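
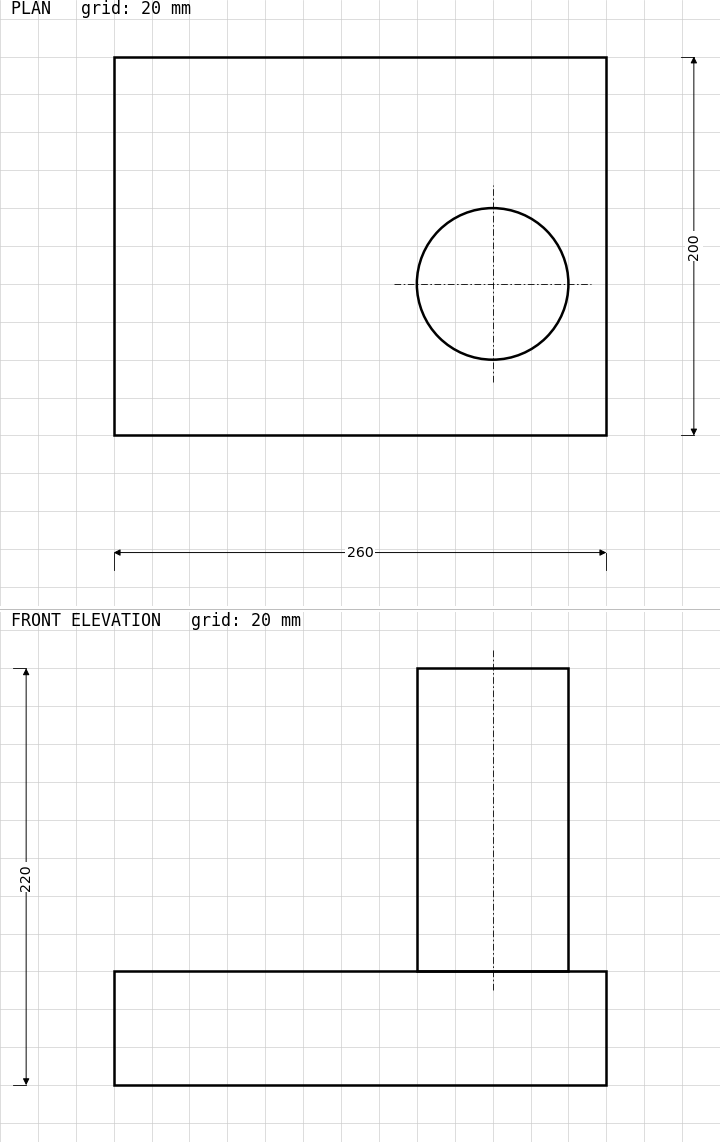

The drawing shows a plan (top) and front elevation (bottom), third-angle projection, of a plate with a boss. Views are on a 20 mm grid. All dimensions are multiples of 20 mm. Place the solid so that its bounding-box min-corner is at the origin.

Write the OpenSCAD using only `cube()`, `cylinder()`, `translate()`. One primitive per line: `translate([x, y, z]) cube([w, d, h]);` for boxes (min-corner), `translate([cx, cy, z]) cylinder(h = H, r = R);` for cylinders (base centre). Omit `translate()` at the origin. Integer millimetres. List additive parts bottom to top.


cube([260, 200, 60]);
translate([200, 80, 60]) cylinder(h = 160, r = 40);


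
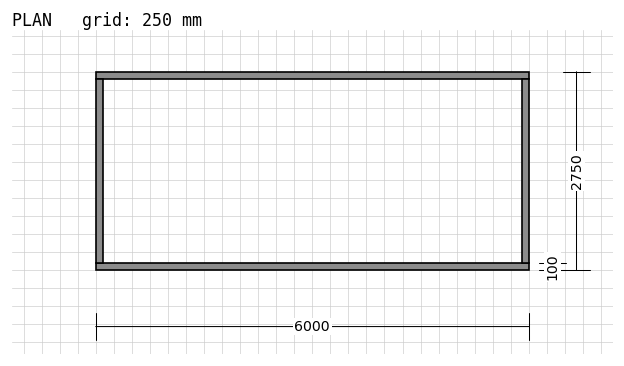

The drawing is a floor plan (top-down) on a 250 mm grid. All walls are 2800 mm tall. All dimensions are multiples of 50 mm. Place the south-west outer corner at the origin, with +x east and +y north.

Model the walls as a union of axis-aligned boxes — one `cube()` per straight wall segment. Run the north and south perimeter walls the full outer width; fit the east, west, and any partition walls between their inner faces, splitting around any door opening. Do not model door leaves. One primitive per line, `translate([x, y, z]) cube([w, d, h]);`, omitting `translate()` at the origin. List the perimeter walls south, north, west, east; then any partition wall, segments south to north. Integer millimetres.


cube([6000, 100, 2800]);
translate([0, 2650, 0]) cube([6000, 100, 2800]);
translate([0, 100, 0]) cube([100, 2550, 2800]);
translate([5900, 100, 0]) cube([100, 2550, 2800]);


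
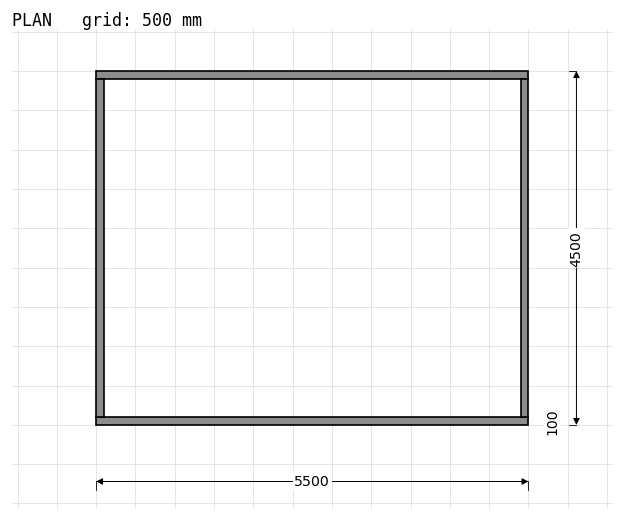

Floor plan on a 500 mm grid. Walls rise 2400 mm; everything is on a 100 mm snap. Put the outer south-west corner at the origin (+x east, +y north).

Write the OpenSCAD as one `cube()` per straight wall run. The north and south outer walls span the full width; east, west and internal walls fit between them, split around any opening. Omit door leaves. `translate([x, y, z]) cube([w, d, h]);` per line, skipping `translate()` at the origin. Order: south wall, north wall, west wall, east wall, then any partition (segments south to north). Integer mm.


cube([5500, 100, 2400]);
translate([0, 4400, 0]) cube([5500, 100, 2400]);
translate([0, 100, 0]) cube([100, 4300, 2400]);
translate([5400, 100, 0]) cube([100, 4300, 2400]);


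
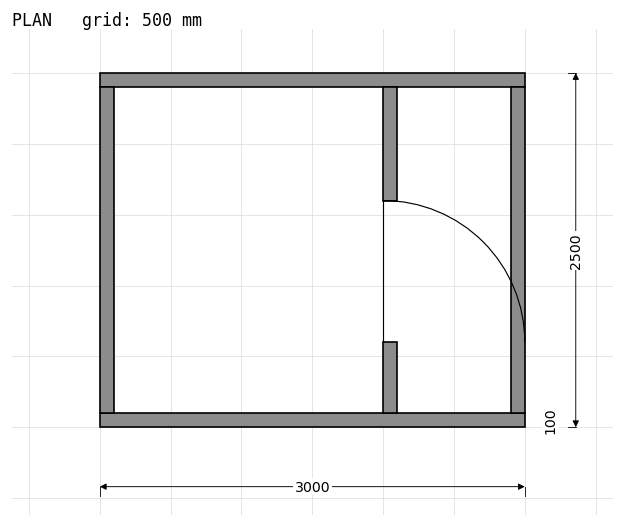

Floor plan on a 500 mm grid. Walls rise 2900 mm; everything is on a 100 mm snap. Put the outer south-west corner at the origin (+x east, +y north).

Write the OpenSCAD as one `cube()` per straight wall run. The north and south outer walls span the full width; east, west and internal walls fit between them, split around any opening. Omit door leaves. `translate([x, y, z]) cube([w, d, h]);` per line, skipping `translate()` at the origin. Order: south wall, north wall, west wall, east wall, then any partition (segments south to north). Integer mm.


cube([3000, 100, 2900]);
translate([0, 2400, 0]) cube([3000, 100, 2900]);
translate([0, 100, 0]) cube([100, 2300, 2900]);
translate([2900, 100, 0]) cube([100, 2300, 2900]);
translate([2000, 100, 0]) cube([100, 500, 2900]);
translate([2000, 1600, 0]) cube([100, 800, 2900]);


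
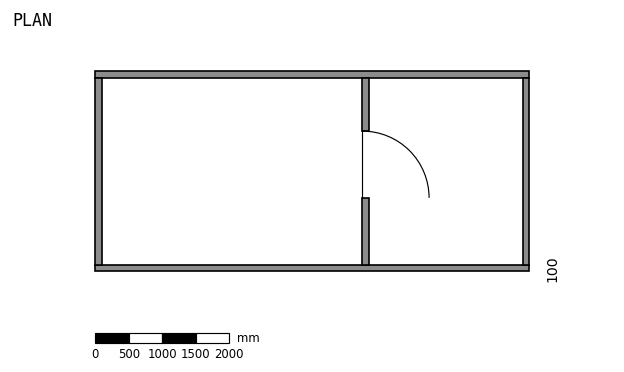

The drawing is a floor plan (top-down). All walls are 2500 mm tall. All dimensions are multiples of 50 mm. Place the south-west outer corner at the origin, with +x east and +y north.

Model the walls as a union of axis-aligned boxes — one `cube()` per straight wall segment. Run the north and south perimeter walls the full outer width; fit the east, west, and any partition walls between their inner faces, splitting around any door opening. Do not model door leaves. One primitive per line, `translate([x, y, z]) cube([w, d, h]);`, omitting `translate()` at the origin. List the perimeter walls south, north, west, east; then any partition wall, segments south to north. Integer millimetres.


cube([6500, 100, 2500]);
translate([0, 2900, 0]) cube([6500, 100, 2500]);
translate([0, 100, 0]) cube([100, 2800, 2500]);
translate([6400, 100, 0]) cube([100, 2800, 2500]);
translate([4000, 100, 0]) cube([100, 1000, 2500]);
translate([4000, 2100, 0]) cube([100, 800, 2500]);


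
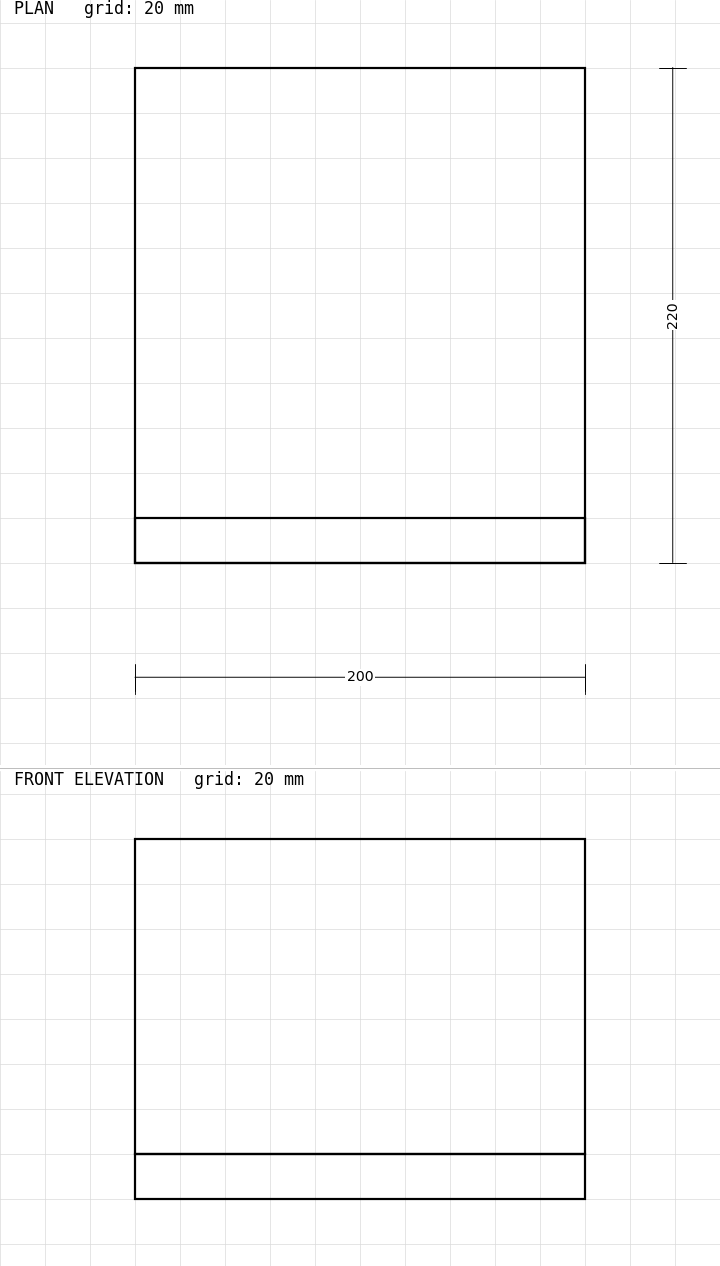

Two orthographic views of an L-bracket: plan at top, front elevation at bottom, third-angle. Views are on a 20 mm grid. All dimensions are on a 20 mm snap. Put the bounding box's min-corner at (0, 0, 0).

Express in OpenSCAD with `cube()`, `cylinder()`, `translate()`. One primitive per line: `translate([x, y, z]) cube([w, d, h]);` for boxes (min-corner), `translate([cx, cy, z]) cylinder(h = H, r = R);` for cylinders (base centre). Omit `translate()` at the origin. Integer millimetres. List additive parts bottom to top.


cube([200, 220, 20]);
translate([0, 0, 20]) cube([200, 20, 140]);


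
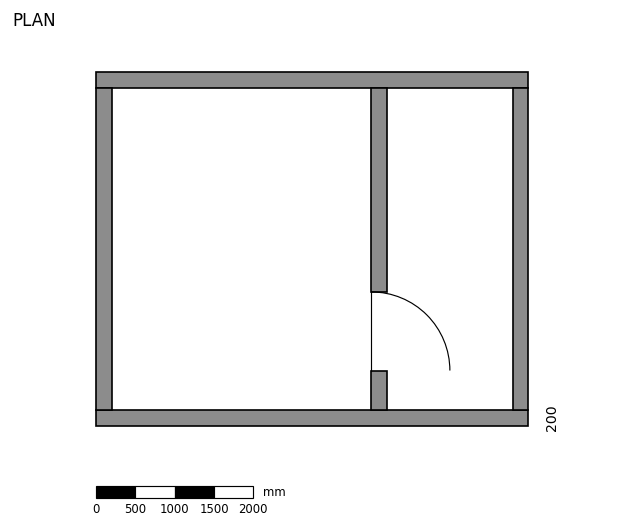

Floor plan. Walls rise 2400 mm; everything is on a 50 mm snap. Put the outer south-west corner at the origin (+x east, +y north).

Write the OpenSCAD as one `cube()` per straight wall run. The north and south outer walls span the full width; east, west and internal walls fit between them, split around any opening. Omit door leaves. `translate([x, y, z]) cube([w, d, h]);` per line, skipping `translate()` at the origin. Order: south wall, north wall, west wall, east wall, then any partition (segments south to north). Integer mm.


cube([5500, 200, 2400]);
translate([0, 4300, 0]) cube([5500, 200, 2400]);
translate([0, 200, 0]) cube([200, 4100, 2400]);
translate([5300, 200, 0]) cube([200, 4100, 2400]);
translate([3500, 200, 0]) cube([200, 500, 2400]);
translate([3500, 1700, 0]) cube([200, 2600, 2400]);


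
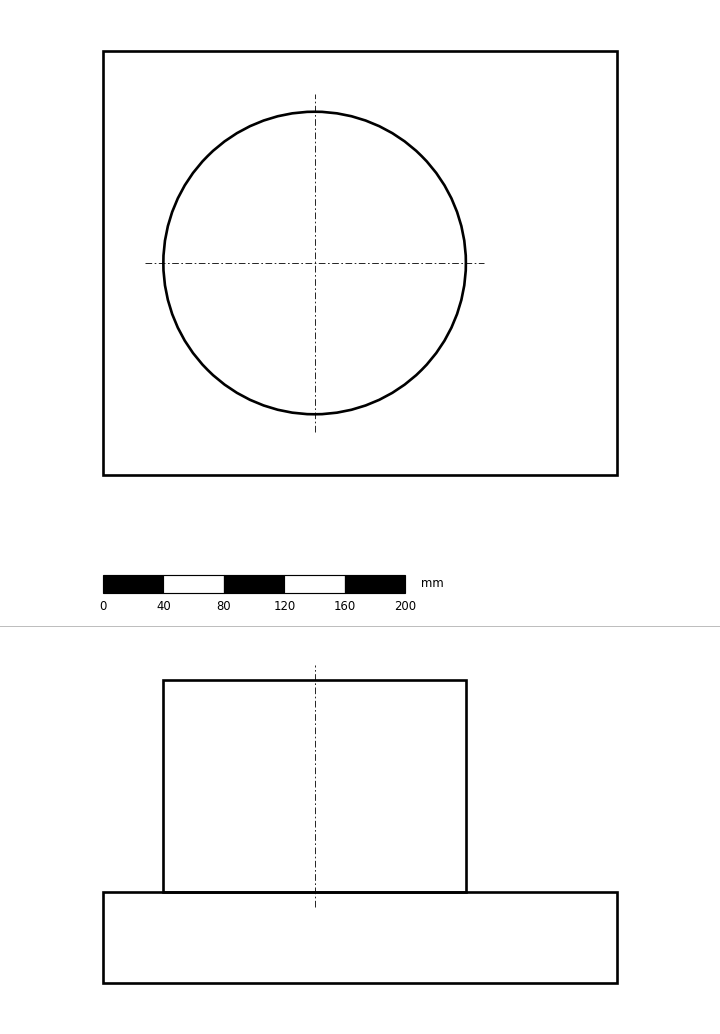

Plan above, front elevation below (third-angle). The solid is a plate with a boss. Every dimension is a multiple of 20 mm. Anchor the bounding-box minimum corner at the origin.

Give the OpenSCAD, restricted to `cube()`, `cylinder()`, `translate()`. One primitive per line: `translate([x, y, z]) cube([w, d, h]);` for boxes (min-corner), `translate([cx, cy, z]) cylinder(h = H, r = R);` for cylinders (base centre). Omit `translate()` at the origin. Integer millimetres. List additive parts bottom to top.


cube([340, 280, 60]);
translate([140, 140, 60]) cylinder(h = 140, r = 100);


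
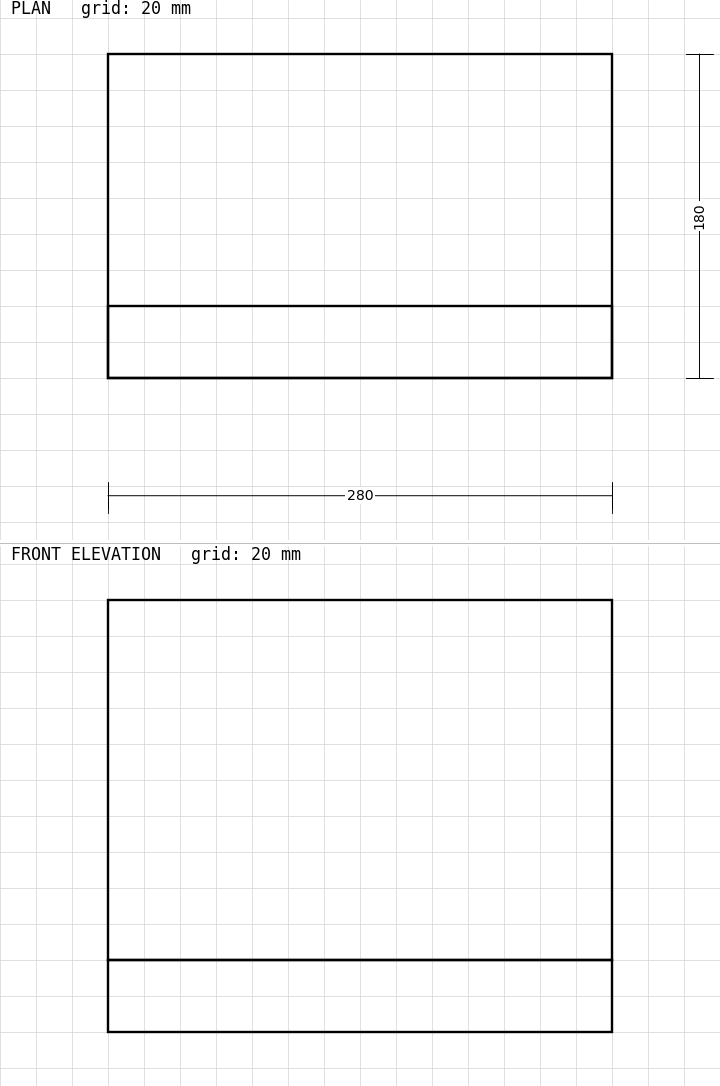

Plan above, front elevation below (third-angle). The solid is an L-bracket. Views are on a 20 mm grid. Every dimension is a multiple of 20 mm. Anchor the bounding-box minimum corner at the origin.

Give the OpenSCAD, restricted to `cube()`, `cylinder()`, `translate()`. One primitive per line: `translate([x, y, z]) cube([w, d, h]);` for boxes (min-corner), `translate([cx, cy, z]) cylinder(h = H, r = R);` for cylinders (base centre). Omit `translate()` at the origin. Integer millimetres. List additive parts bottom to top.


cube([280, 180, 40]);
translate([0, 0, 40]) cube([280, 40, 200]);


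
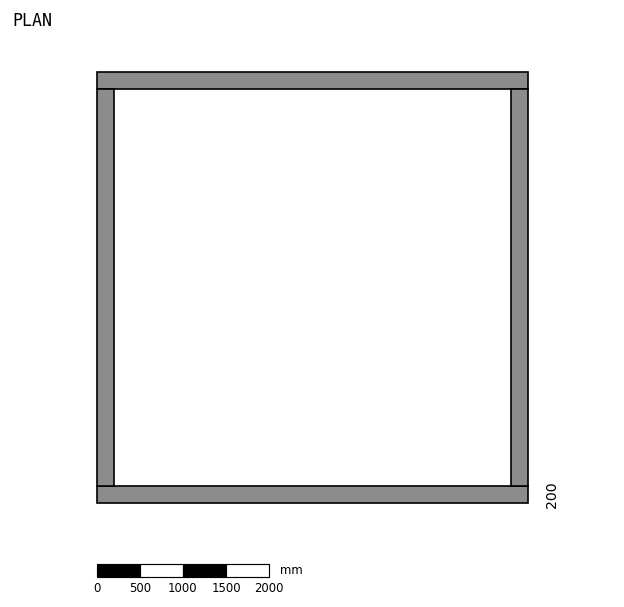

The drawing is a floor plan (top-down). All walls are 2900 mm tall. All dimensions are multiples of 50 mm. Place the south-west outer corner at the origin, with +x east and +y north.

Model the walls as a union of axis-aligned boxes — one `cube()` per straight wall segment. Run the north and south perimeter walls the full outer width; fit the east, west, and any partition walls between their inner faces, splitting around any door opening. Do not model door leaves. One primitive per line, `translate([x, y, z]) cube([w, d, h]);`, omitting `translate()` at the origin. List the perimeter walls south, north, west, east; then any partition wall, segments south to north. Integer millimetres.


cube([5000, 200, 2900]);
translate([0, 4800, 0]) cube([5000, 200, 2900]);
translate([0, 200, 0]) cube([200, 4600, 2900]);
translate([4800, 200, 0]) cube([200, 4600, 2900]);


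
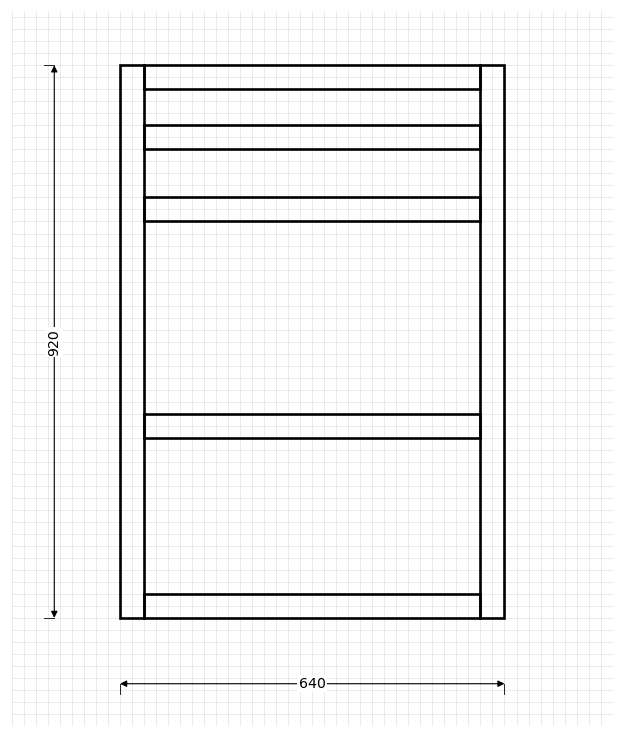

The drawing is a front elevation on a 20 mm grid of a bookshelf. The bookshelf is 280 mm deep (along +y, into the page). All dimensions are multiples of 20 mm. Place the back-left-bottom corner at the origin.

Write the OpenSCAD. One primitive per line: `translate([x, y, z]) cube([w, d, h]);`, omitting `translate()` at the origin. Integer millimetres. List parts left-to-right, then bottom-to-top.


cube([40, 280, 920]);
translate([40, 0, 0]) cube([560, 280, 40]);
translate([40, 0, 300]) cube([560, 280, 40]);
translate([40, 0, 660]) cube([560, 280, 40]);
translate([40, 0, 780]) cube([560, 280, 40]);
translate([40, 0, 880]) cube([560, 280, 40]);
translate([600, 0, 0]) cube([40, 280, 920]);


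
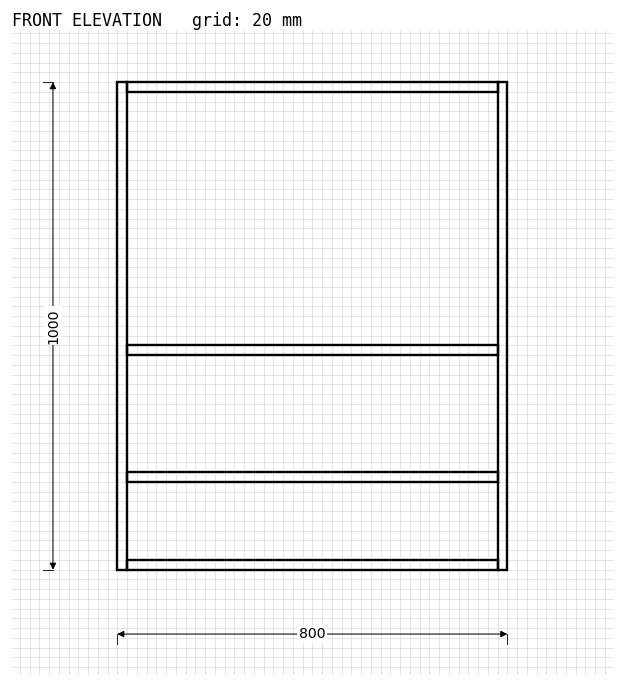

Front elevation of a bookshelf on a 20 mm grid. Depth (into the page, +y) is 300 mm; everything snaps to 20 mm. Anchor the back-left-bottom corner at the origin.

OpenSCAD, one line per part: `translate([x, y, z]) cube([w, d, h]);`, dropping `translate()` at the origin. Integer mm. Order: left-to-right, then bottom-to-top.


cube([20, 300, 1000]);
translate([20, 0, 0]) cube([760, 300, 20]);
translate([20, 0, 180]) cube([760, 300, 20]);
translate([20, 0, 440]) cube([760, 300, 20]);
translate([20, 0, 980]) cube([760, 300, 20]);
translate([780, 0, 0]) cube([20, 300, 1000]);


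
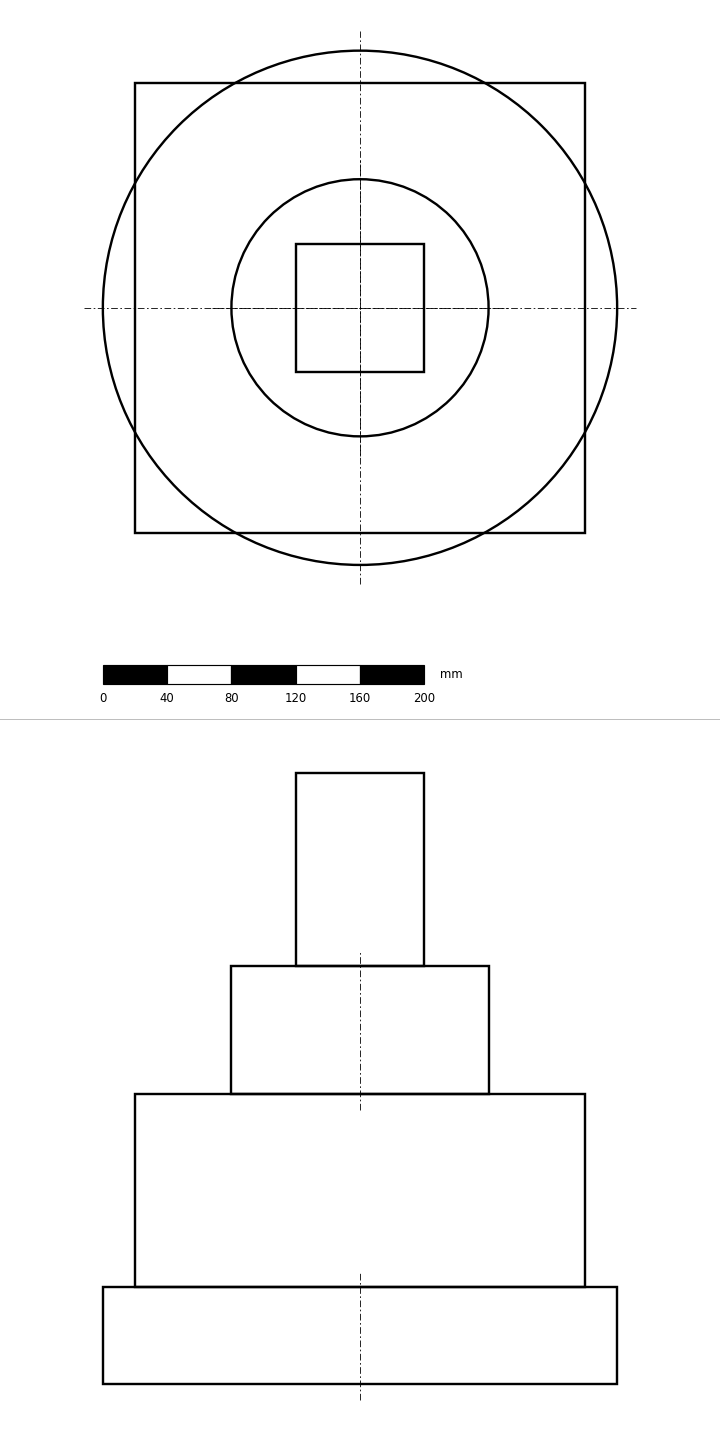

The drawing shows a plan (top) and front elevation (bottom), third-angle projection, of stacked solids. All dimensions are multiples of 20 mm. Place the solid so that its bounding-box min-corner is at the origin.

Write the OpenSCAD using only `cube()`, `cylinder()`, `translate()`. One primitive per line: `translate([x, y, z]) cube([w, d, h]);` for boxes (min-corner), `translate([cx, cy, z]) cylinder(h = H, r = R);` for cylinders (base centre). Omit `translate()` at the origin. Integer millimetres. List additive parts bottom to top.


translate([160, 160, 0]) cylinder(h = 60, r = 160);
translate([20, 20, 60]) cube([280, 280, 120]);
translate([160, 160, 180]) cylinder(h = 80, r = 80);
translate([120, 120, 260]) cube([80, 80, 120]);


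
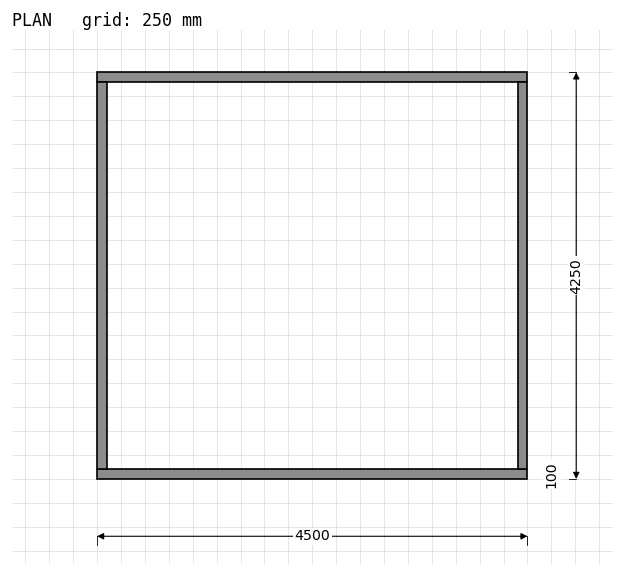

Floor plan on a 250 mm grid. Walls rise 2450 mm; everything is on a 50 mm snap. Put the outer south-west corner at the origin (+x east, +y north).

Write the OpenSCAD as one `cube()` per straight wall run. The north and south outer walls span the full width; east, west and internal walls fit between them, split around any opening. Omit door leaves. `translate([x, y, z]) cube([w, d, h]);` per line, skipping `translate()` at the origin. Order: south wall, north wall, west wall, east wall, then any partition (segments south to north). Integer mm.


cube([4500, 100, 2450]);
translate([0, 4150, 0]) cube([4500, 100, 2450]);
translate([0, 100, 0]) cube([100, 4050, 2450]);
translate([4400, 100, 0]) cube([100, 4050, 2450]);


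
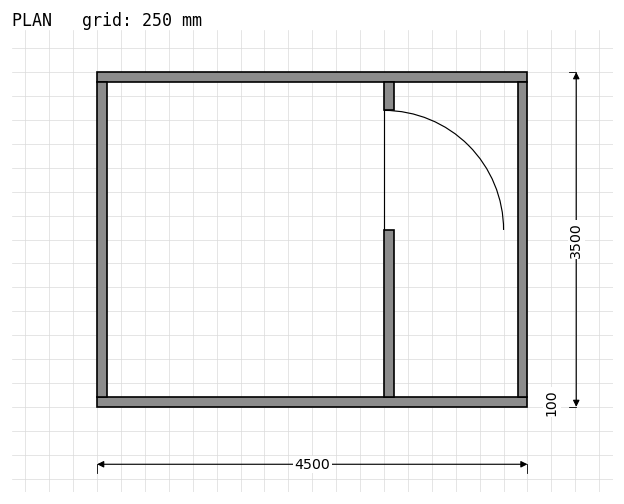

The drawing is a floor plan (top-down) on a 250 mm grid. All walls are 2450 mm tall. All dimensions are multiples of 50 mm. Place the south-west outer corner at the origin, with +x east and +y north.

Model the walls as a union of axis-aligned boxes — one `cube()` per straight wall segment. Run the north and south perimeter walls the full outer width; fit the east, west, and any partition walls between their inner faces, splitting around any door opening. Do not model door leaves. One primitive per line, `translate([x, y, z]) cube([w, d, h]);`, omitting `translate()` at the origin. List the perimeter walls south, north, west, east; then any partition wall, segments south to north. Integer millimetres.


cube([4500, 100, 2450]);
translate([0, 3400, 0]) cube([4500, 100, 2450]);
translate([0, 100, 0]) cube([100, 3300, 2450]);
translate([4400, 100, 0]) cube([100, 3300, 2450]);
translate([3000, 100, 0]) cube([100, 1750, 2450]);
translate([3000, 3100, 0]) cube([100, 300, 2450]);


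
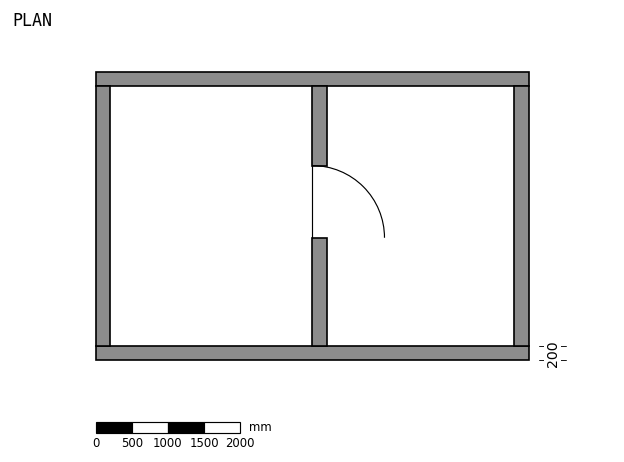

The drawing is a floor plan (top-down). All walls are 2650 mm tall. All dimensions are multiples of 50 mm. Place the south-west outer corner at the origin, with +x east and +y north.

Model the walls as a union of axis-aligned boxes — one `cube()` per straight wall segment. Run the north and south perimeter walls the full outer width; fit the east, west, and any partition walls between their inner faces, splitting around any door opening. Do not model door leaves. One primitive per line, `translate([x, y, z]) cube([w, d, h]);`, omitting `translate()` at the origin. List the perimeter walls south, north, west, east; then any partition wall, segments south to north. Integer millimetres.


cube([6000, 200, 2650]);
translate([0, 3800, 0]) cube([6000, 200, 2650]);
translate([0, 200, 0]) cube([200, 3600, 2650]);
translate([5800, 200, 0]) cube([200, 3600, 2650]);
translate([3000, 200, 0]) cube([200, 1500, 2650]);
translate([3000, 2700, 0]) cube([200, 1100, 2650]);


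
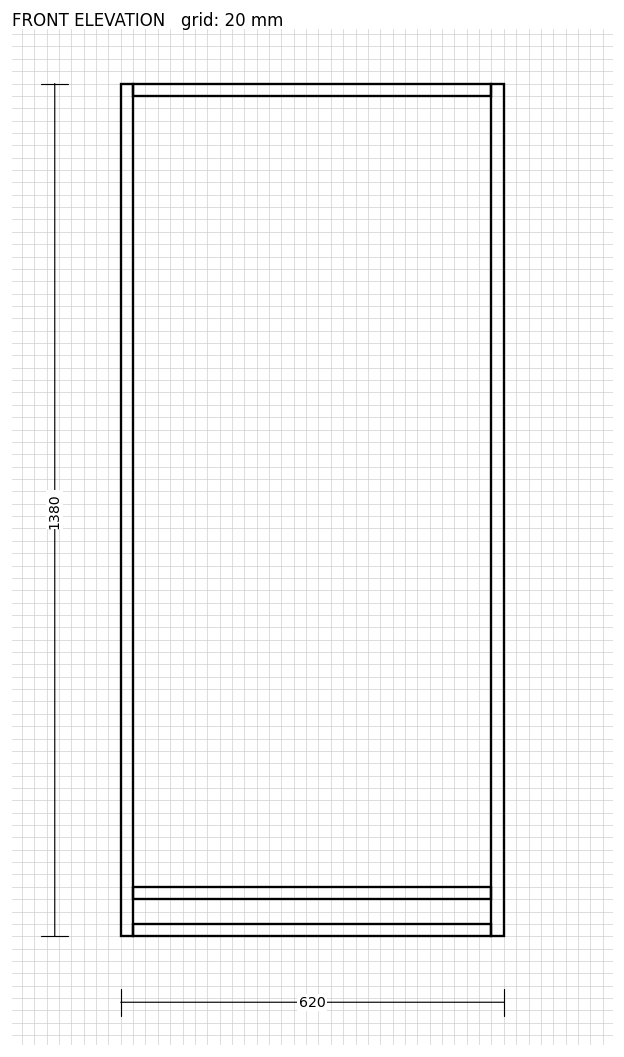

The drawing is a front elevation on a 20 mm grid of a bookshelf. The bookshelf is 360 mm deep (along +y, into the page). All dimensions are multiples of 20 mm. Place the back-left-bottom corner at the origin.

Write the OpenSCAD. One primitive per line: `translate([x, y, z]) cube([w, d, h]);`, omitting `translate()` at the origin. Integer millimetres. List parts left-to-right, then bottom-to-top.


cube([20, 360, 1380]);
translate([20, 0, 0]) cube([580, 360, 20]);
translate([20, 0, 60]) cube([580, 360, 20]);
translate([20, 0, 1360]) cube([580, 360, 20]);
translate([600, 0, 0]) cube([20, 360, 1380]);


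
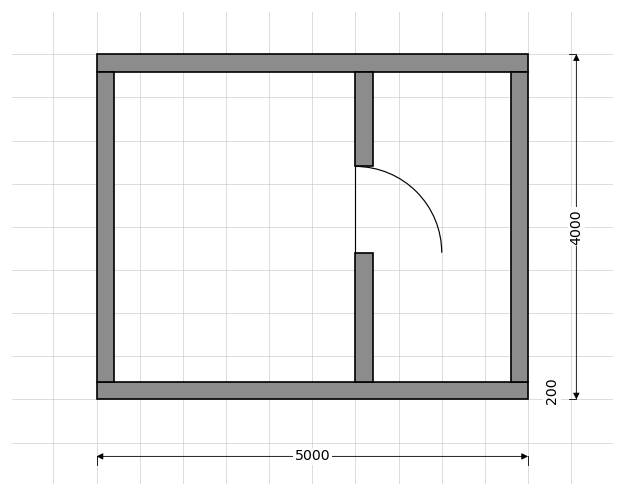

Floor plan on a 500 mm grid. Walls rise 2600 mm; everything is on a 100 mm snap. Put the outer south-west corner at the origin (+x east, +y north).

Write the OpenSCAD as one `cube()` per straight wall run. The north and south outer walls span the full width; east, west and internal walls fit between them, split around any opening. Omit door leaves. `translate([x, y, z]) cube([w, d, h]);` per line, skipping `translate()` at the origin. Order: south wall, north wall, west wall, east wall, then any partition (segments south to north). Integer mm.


cube([5000, 200, 2600]);
translate([0, 3800, 0]) cube([5000, 200, 2600]);
translate([0, 200, 0]) cube([200, 3600, 2600]);
translate([4800, 200, 0]) cube([200, 3600, 2600]);
translate([3000, 200, 0]) cube([200, 1500, 2600]);
translate([3000, 2700, 0]) cube([200, 1100, 2600]);


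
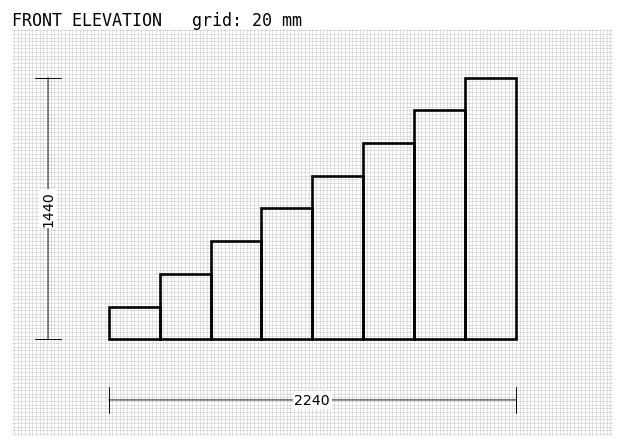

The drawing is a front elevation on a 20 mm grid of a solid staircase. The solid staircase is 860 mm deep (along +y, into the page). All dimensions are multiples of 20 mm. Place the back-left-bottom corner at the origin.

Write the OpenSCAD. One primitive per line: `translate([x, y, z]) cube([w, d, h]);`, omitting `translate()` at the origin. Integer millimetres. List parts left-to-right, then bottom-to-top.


cube([280, 860, 180]);
translate([280, 0, 0]) cube([280, 860, 360]);
translate([560, 0, 0]) cube([280, 860, 540]);
translate([840, 0, 0]) cube([280, 860, 720]);
translate([1120, 0, 0]) cube([280, 860, 900]);
translate([1400, 0, 0]) cube([280, 860, 1080]);
translate([1680, 0, 0]) cube([280, 860, 1260]);
translate([1960, 0, 0]) cube([280, 860, 1440]);


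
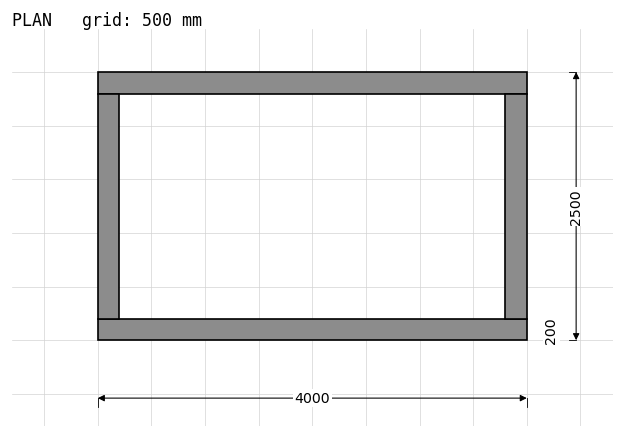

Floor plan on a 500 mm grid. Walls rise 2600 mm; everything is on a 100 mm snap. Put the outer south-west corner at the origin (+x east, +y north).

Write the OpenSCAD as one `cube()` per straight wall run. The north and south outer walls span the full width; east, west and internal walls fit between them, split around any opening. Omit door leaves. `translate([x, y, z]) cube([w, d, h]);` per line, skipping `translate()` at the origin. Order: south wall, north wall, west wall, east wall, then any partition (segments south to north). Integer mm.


cube([4000, 200, 2600]);
translate([0, 2300, 0]) cube([4000, 200, 2600]);
translate([0, 200, 0]) cube([200, 2100, 2600]);
translate([3800, 200, 0]) cube([200, 2100, 2600]);


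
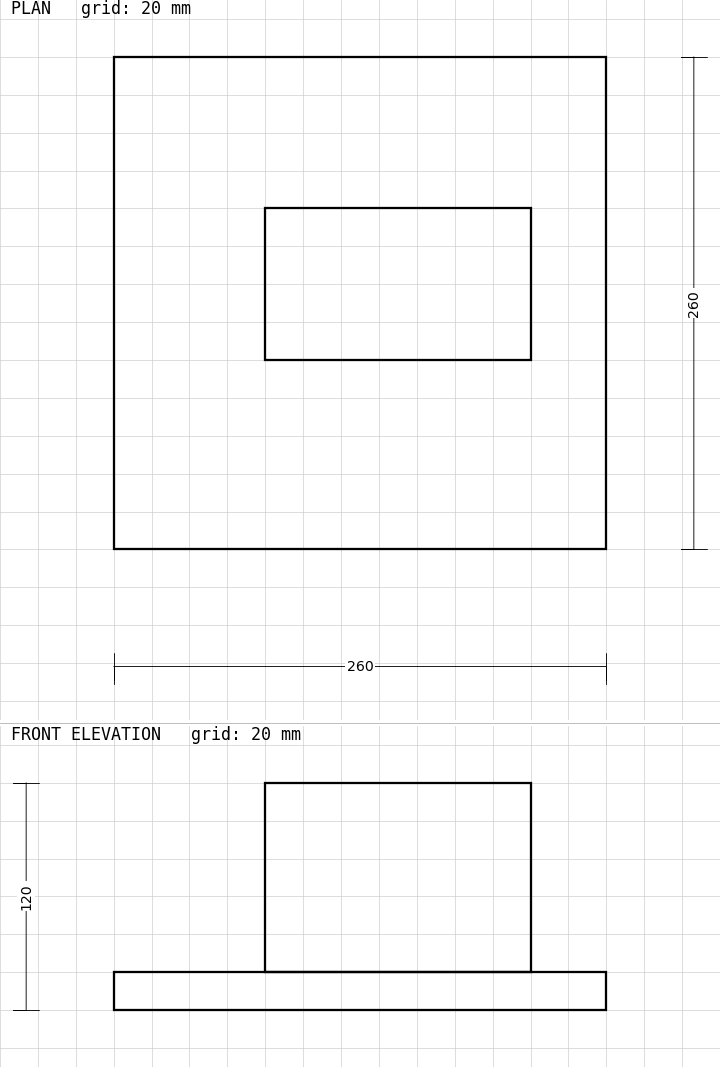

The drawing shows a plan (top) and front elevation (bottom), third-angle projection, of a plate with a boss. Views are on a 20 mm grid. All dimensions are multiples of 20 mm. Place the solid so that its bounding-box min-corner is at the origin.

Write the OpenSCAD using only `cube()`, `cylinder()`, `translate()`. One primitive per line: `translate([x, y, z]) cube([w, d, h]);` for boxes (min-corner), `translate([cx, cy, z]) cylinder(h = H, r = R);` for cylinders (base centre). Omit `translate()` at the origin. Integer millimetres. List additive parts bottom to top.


cube([260, 260, 20]);
translate([80, 100, 20]) cube([140, 80, 100]);


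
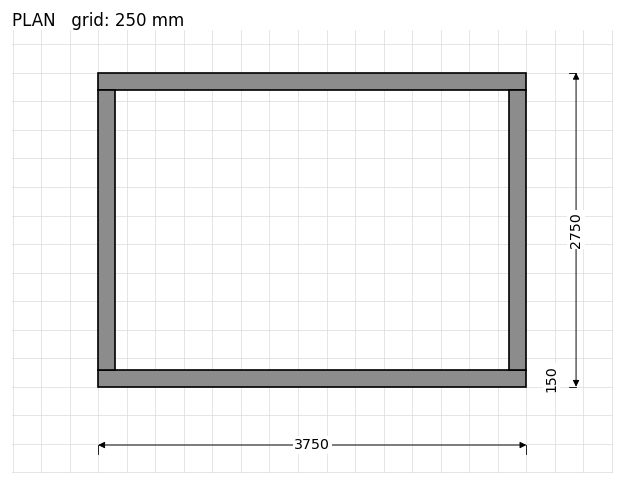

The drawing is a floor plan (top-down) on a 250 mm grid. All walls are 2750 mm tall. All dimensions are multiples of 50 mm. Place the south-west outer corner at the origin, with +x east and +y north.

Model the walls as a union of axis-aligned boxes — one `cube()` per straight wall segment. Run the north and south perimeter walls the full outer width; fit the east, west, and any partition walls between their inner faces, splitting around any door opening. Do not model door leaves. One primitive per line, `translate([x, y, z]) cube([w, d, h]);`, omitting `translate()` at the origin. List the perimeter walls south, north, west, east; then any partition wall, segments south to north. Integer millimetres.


cube([3750, 150, 2750]);
translate([0, 2600, 0]) cube([3750, 150, 2750]);
translate([0, 150, 0]) cube([150, 2450, 2750]);
translate([3600, 150, 0]) cube([150, 2450, 2750]);


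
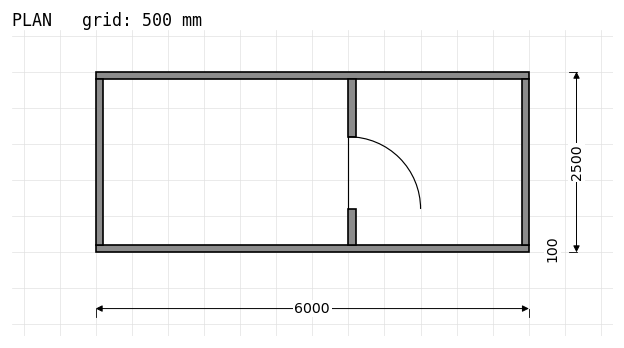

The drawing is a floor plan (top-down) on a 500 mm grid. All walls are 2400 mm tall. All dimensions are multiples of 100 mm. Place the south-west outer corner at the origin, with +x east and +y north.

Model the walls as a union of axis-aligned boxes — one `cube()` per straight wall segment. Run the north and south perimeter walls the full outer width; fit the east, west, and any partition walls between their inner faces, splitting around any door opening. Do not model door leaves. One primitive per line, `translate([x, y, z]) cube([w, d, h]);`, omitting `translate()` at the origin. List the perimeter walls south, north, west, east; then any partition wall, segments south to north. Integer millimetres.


cube([6000, 100, 2400]);
translate([0, 2400, 0]) cube([6000, 100, 2400]);
translate([0, 100, 0]) cube([100, 2300, 2400]);
translate([5900, 100, 0]) cube([100, 2300, 2400]);
translate([3500, 100, 0]) cube([100, 500, 2400]);
translate([3500, 1600, 0]) cube([100, 800, 2400]);


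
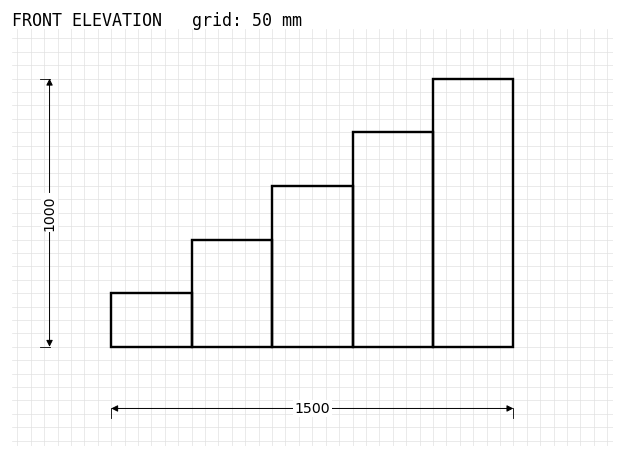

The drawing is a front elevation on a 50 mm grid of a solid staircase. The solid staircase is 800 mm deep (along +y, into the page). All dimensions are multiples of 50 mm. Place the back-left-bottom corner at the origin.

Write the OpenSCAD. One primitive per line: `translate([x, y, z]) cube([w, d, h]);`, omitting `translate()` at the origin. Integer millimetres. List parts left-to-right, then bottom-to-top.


cube([300, 800, 200]);
translate([300, 0, 0]) cube([300, 800, 400]);
translate([600, 0, 0]) cube([300, 800, 600]);
translate([900, 0, 0]) cube([300, 800, 800]);
translate([1200, 0, 0]) cube([300, 800, 1000]);


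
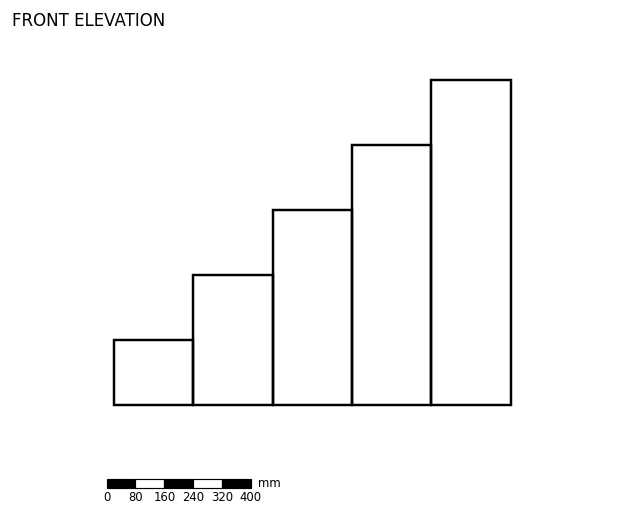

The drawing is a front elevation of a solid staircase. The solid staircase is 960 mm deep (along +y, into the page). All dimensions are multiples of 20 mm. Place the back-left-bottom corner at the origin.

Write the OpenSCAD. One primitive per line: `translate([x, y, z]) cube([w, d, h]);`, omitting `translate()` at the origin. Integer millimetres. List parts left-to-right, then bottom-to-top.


cube([220, 960, 180]);
translate([220, 0, 0]) cube([220, 960, 360]);
translate([440, 0, 0]) cube([220, 960, 540]);
translate([660, 0, 0]) cube([220, 960, 720]);
translate([880, 0, 0]) cube([220, 960, 900]);


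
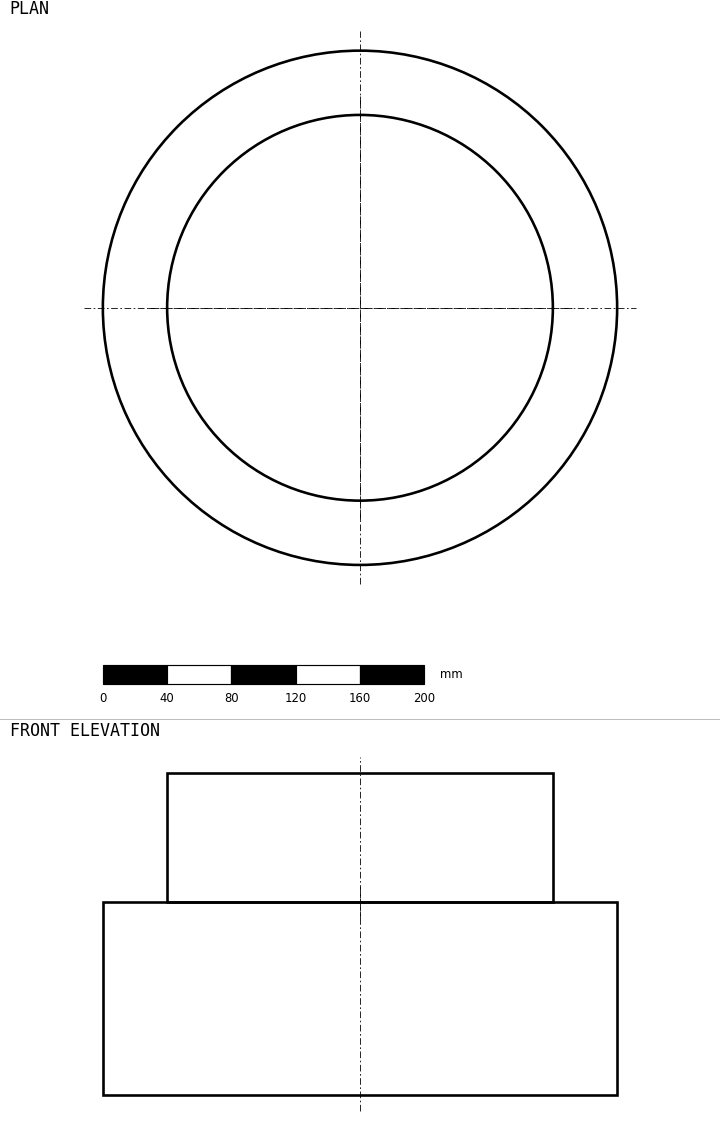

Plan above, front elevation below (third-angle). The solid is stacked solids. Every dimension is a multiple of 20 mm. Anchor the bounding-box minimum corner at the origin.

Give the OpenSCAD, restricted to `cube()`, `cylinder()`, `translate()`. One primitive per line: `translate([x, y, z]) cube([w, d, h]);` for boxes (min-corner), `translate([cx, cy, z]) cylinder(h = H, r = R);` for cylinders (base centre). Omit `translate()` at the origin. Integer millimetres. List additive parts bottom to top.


translate([160, 160, 0]) cylinder(h = 120, r = 160);
translate([160, 160, 120]) cylinder(h = 80, r = 120);


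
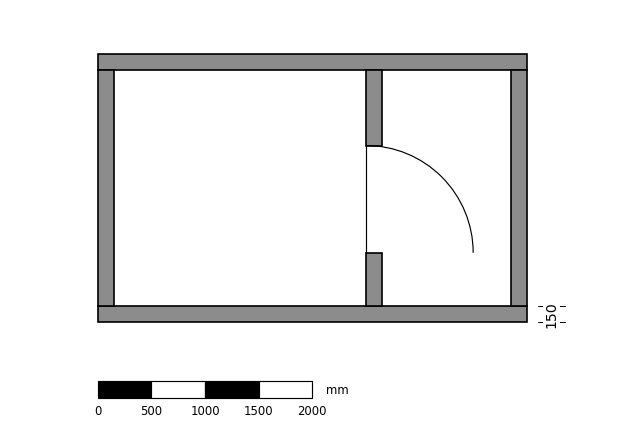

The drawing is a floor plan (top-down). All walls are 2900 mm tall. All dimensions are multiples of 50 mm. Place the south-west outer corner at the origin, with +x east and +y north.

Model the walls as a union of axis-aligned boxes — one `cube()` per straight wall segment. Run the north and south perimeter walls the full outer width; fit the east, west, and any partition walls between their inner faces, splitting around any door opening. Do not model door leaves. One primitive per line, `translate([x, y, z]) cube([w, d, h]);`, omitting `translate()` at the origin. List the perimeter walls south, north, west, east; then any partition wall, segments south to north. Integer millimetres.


cube([4000, 150, 2900]);
translate([0, 2350, 0]) cube([4000, 150, 2900]);
translate([0, 150, 0]) cube([150, 2200, 2900]);
translate([3850, 150, 0]) cube([150, 2200, 2900]);
translate([2500, 150, 0]) cube([150, 500, 2900]);
translate([2500, 1650, 0]) cube([150, 700, 2900]);


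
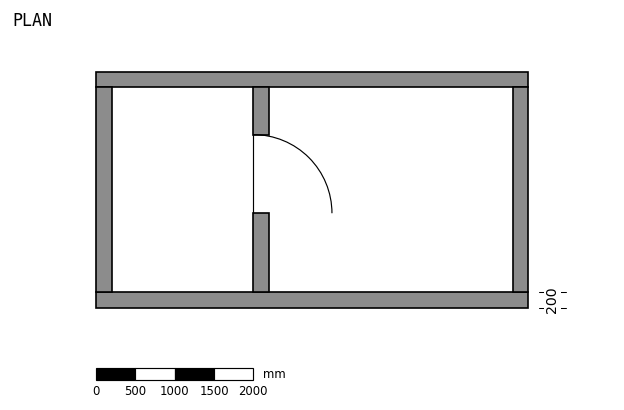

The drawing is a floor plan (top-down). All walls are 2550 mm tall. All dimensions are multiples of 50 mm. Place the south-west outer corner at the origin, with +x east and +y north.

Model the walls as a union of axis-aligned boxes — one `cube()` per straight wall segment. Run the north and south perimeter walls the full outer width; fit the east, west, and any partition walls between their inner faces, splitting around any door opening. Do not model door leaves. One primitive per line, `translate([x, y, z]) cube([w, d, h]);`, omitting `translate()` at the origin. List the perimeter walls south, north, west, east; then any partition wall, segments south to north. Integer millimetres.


cube([5500, 200, 2550]);
translate([0, 2800, 0]) cube([5500, 200, 2550]);
translate([0, 200, 0]) cube([200, 2600, 2550]);
translate([5300, 200, 0]) cube([200, 2600, 2550]);
translate([2000, 200, 0]) cube([200, 1000, 2550]);
translate([2000, 2200, 0]) cube([200, 600, 2550]);


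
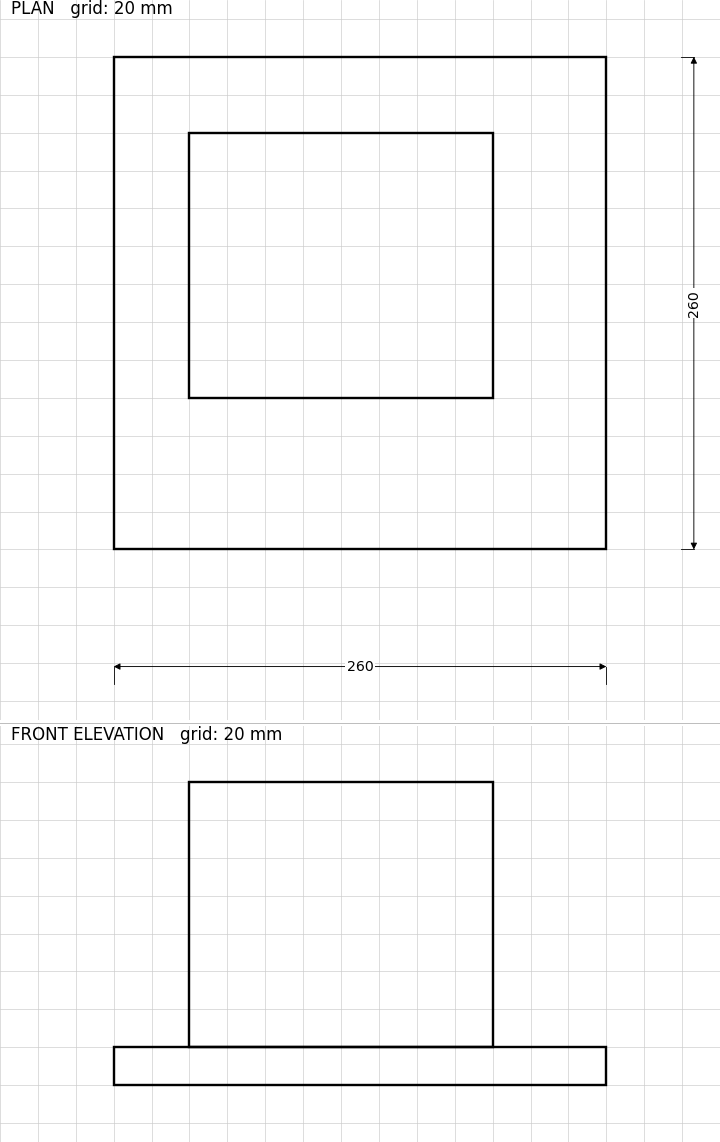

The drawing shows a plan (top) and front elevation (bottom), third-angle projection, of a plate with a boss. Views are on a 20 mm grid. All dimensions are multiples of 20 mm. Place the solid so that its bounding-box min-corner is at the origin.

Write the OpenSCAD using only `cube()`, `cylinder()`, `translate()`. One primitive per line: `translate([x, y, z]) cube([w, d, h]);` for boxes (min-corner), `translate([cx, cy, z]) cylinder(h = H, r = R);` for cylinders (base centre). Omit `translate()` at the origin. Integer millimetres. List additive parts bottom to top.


cube([260, 260, 20]);
translate([40, 80, 20]) cube([160, 140, 140]);


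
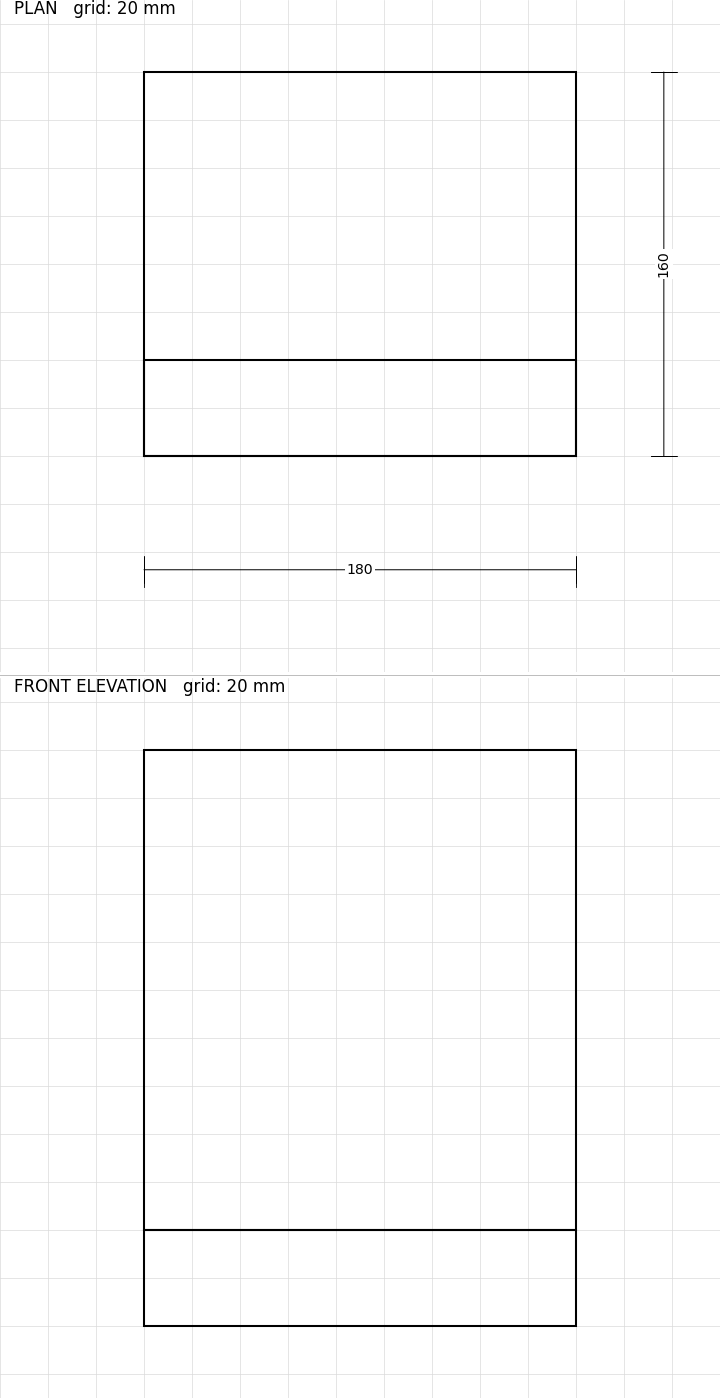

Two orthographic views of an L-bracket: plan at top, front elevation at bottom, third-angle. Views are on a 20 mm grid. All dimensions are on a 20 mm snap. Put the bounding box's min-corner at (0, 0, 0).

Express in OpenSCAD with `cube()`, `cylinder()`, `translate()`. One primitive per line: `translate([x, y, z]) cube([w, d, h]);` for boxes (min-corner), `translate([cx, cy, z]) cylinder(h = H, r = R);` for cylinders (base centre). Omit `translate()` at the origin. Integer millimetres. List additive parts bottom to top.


cube([180, 160, 40]);
translate([0, 0, 40]) cube([180, 40, 200]);


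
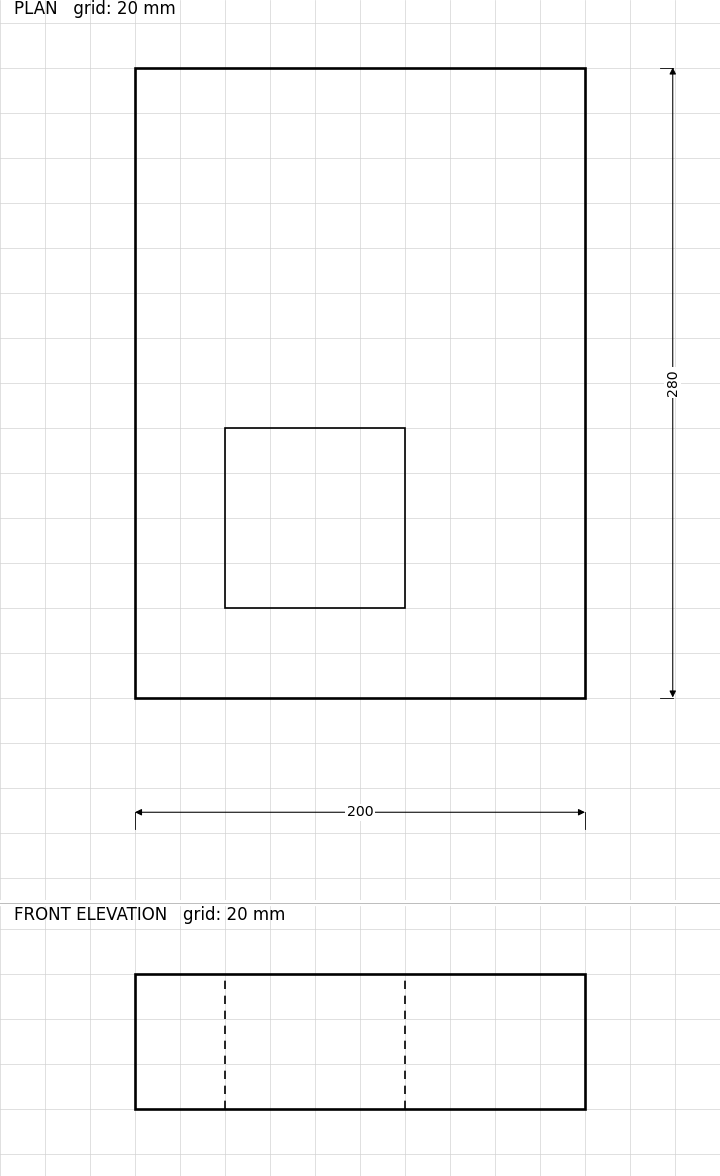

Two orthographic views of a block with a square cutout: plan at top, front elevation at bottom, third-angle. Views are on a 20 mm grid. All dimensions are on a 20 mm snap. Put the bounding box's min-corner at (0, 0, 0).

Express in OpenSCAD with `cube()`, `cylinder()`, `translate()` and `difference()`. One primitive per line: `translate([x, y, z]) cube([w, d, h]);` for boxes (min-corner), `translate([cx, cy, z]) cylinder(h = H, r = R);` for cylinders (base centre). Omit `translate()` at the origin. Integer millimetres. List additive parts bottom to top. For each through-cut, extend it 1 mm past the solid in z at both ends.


difference() {
  cube([200, 280, 60]);
  translate([40, 40, -1]) cube([80, 80, 62]);
}


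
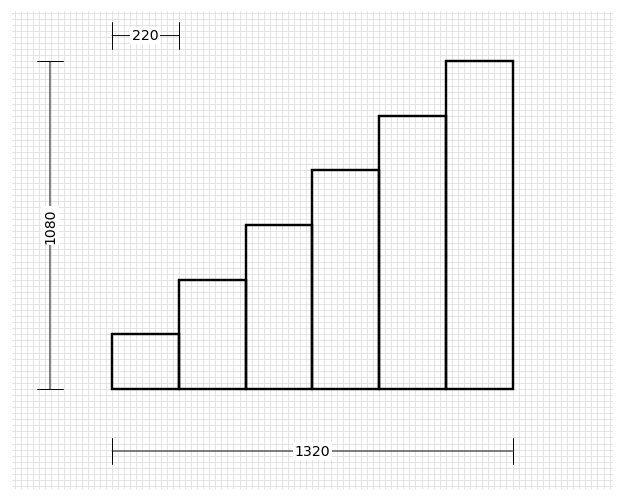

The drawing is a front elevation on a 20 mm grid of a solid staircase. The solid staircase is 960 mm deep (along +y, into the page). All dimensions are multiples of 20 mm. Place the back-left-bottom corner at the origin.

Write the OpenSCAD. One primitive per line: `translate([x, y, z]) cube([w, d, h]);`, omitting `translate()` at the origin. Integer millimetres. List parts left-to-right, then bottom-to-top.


cube([220, 960, 180]);
translate([220, 0, 0]) cube([220, 960, 360]);
translate([440, 0, 0]) cube([220, 960, 540]);
translate([660, 0, 0]) cube([220, 960, 720]);
translate([880, 0, 0]) cube([220, 960, 900]);
translate([1100, 0, 0]) cube([220, 960, 1080]);


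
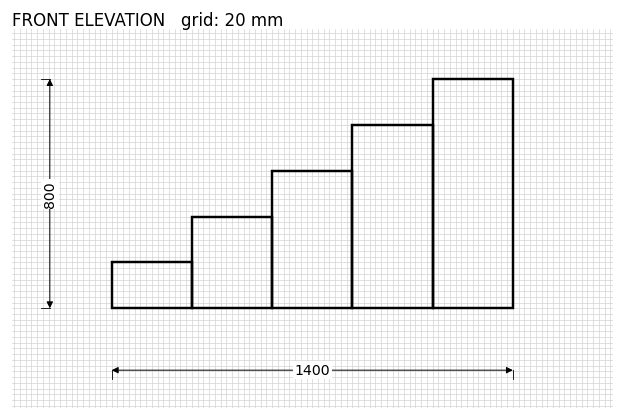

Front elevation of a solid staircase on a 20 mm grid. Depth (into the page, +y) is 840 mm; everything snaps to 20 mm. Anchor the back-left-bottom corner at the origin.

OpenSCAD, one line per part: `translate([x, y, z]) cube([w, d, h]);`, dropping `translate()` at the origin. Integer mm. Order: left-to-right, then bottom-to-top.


cube([280, 840, 160]);
translate([280, 0, 0]) cube([280, 840, 320]);
translate([560, 0, 0]) cube([280, 840, 480]);
translate([840, 0, 0]) cube([280, 840, 640]);
translate([1120, 0, 0]) cube([280, 840, 800]);


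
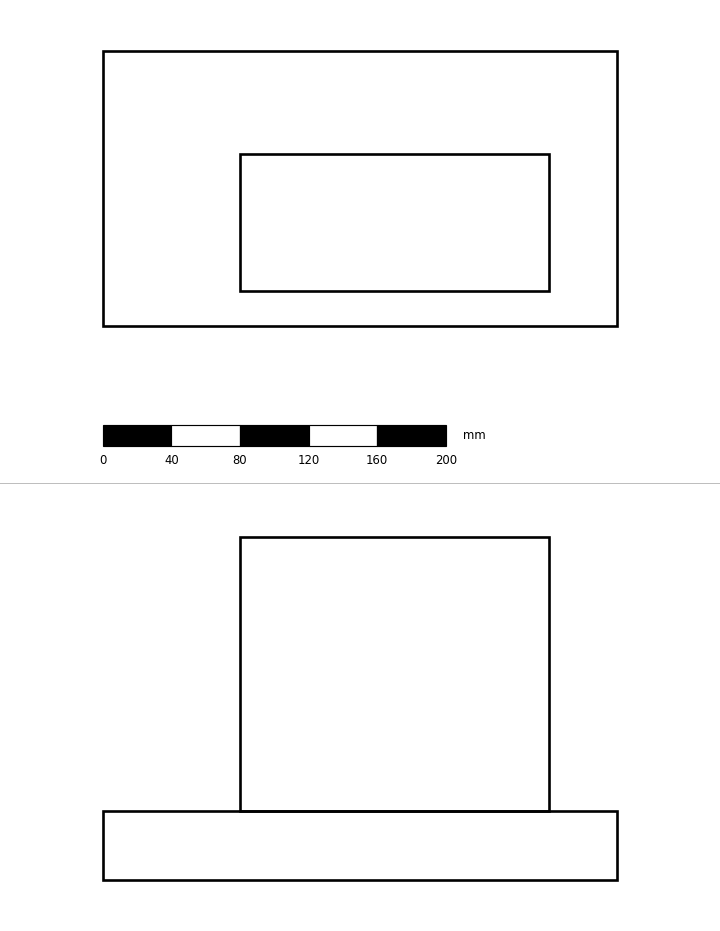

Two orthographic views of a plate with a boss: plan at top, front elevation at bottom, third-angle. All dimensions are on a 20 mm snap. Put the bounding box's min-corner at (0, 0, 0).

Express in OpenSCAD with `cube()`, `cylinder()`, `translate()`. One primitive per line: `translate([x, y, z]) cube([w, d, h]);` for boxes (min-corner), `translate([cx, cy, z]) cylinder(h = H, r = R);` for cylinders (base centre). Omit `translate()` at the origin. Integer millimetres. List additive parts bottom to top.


cube([300, 160, 40]);
translate([80, 20, 40]) cube([180, 80, 160]);


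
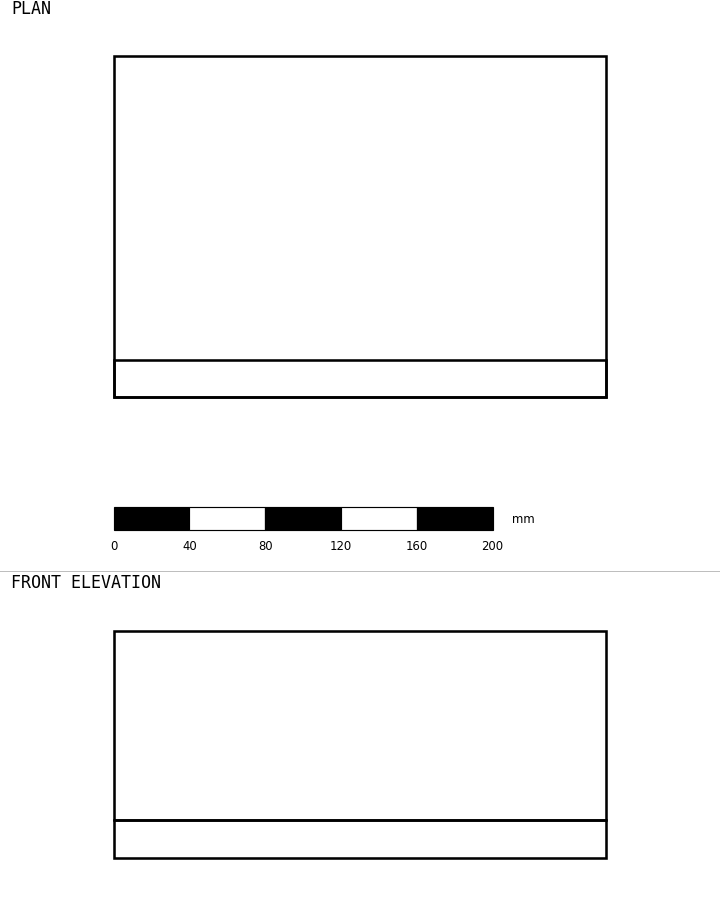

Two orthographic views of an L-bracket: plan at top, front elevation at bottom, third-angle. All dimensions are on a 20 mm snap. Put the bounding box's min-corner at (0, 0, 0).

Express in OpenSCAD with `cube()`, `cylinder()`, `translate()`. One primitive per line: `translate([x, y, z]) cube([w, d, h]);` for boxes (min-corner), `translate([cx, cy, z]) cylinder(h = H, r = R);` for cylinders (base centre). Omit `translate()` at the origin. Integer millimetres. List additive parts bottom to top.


cube([260, 180, 20]);
translate([0, 0, 20]) cube([260, 20, 100]);


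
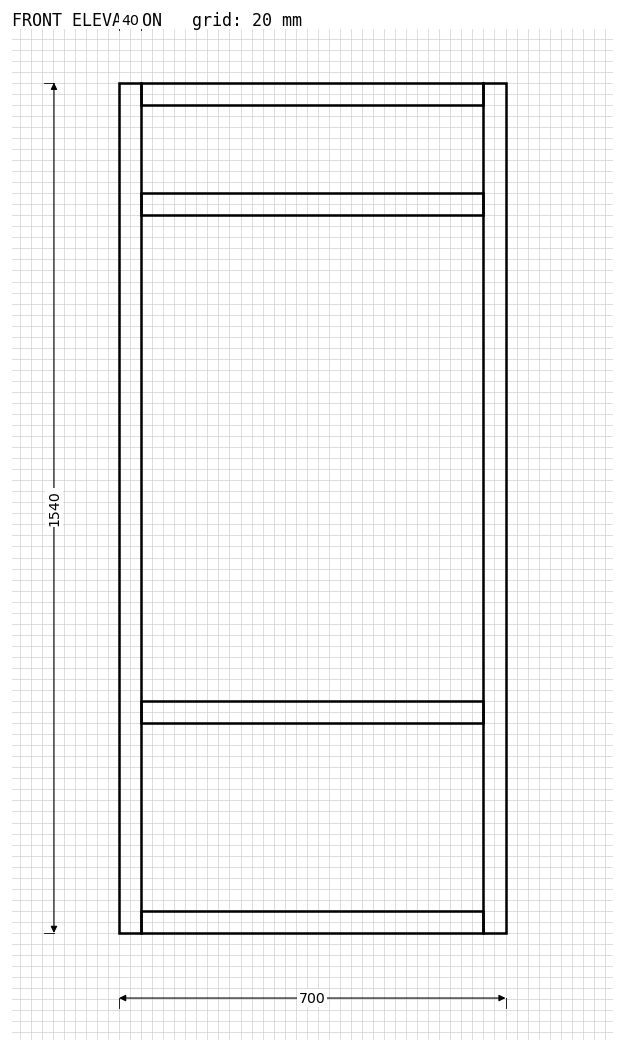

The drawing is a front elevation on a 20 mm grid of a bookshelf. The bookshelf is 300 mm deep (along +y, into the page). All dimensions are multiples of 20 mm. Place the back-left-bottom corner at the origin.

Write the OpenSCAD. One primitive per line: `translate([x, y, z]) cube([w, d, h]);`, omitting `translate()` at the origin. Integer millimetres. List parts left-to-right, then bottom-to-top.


cube([40, 300, 1540]);
translate([40, 0, 0]) cube([620, 300, 40]);
translate([40, 0, 380]) cube([620, 300, 40]);
translate([40, 0, 1300]) cube([620, 300, 40]);
translate([40, 0, 1500]) cube([620, 300, 40]);
translate([660, 0, 0]) cube([40, 300, 1540]);


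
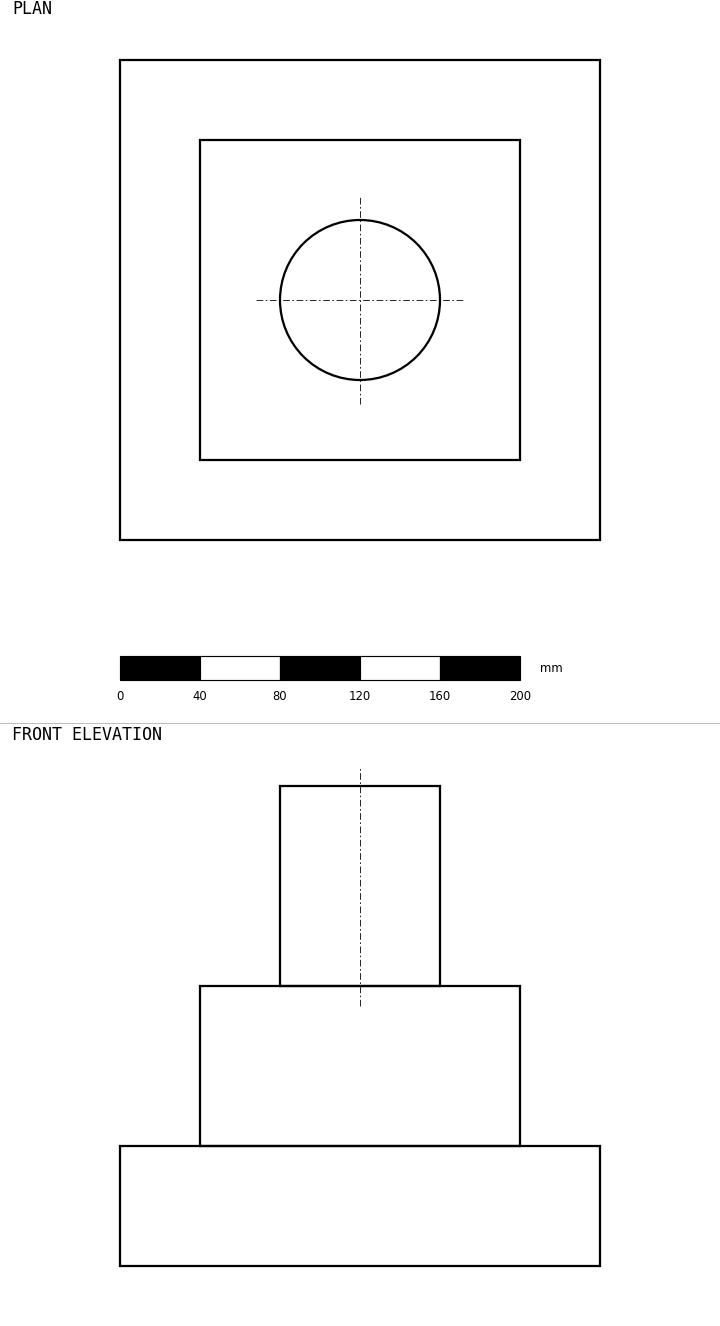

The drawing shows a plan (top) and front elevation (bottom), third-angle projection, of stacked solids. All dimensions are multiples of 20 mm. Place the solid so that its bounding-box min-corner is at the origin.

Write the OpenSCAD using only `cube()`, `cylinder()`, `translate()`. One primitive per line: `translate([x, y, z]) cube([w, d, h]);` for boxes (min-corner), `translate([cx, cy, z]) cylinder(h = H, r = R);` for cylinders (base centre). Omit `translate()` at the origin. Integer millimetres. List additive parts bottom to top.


cube([240, 240, 60]);
translate([40, 40, 60]) cube([160, 160, 80]);
translate([120, 120, 140]) cylinder(h = 100, r = 40);


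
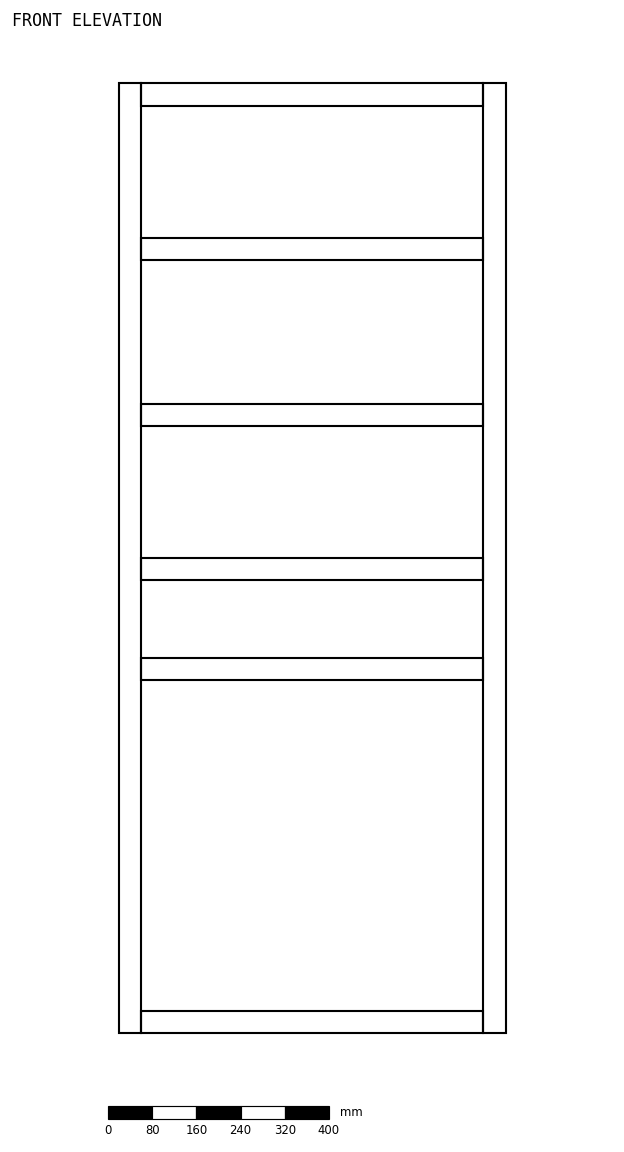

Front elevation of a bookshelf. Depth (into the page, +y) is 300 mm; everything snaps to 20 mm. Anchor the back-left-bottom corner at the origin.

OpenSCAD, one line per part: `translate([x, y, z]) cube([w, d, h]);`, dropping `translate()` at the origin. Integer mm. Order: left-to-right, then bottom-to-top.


cube([40, 300, 1720]);
translate([40, 0, 0]) cube([620, 300, 40]);
translate([40, 0, 640]) cube([620, 300, 40]);
translate([40, 0, 820]) cube([620, 300, 40]);
translate([40, 0, 1100]) cube([620, 300, 40]);
translate([40, 0, 1400]) cube([620, 300, 40]);
translate([40, 0, 1680]) cube([620, 300, 40]);
translate([660, 0, 0]) cube([40, 300, 1720]);


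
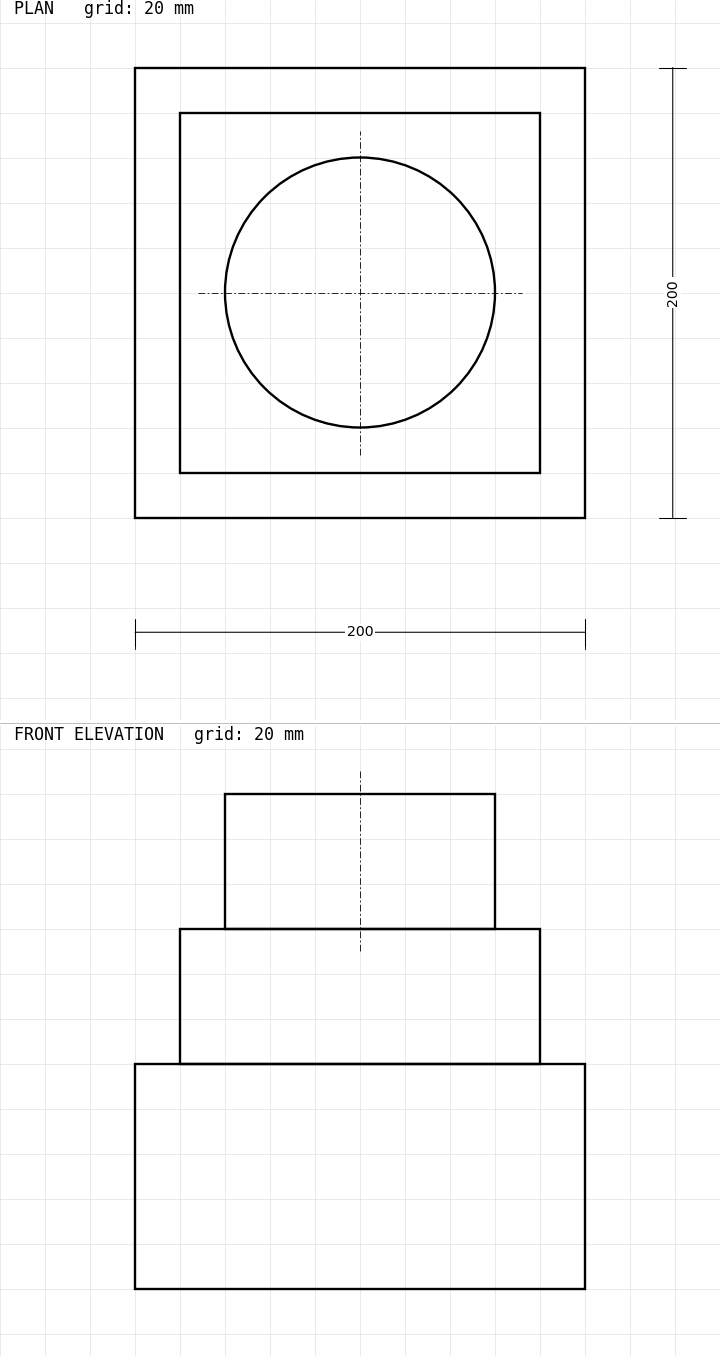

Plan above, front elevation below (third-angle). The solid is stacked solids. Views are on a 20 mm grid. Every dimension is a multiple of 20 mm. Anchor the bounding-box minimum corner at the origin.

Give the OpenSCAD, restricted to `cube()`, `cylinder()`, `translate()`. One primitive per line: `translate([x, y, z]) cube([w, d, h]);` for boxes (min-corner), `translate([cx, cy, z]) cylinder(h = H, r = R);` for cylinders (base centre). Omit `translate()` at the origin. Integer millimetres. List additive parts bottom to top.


cube([200, 200, 100]);
translate([20, 20, 100]) cube([160, 160, 60]);
translate([100, 100, 160]) cylinder(h = 60, r = 60);


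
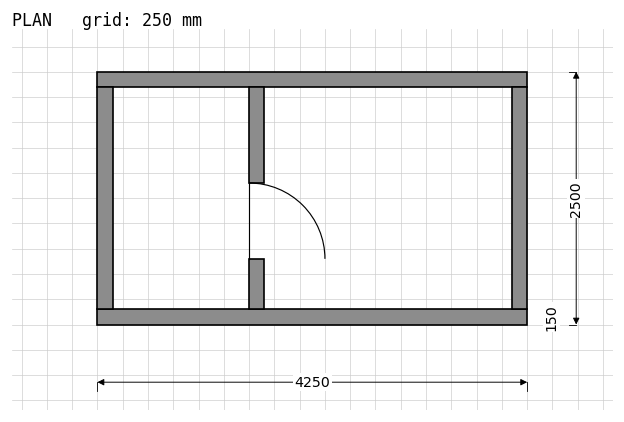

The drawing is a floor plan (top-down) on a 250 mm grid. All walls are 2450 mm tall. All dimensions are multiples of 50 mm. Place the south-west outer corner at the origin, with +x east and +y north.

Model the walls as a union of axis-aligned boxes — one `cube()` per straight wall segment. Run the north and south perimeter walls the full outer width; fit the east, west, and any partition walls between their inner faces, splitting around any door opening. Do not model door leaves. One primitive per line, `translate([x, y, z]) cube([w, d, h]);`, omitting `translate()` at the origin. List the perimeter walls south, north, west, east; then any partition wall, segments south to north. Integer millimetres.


cube([4250, 150, 2450]);
translate([0, 2350, 0]) cube([4250, 150, 2450]);
translate([0, 150, 0]) cube([150, 2200, 2450]);
translate([4100, 150, 0]) cube([150, 2200, 2450]);
translate([1500, 150, 0]) cube([150, 500, 2450]);
translate([1500, 1400, 0]) cube([150, 950, 2450]);
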